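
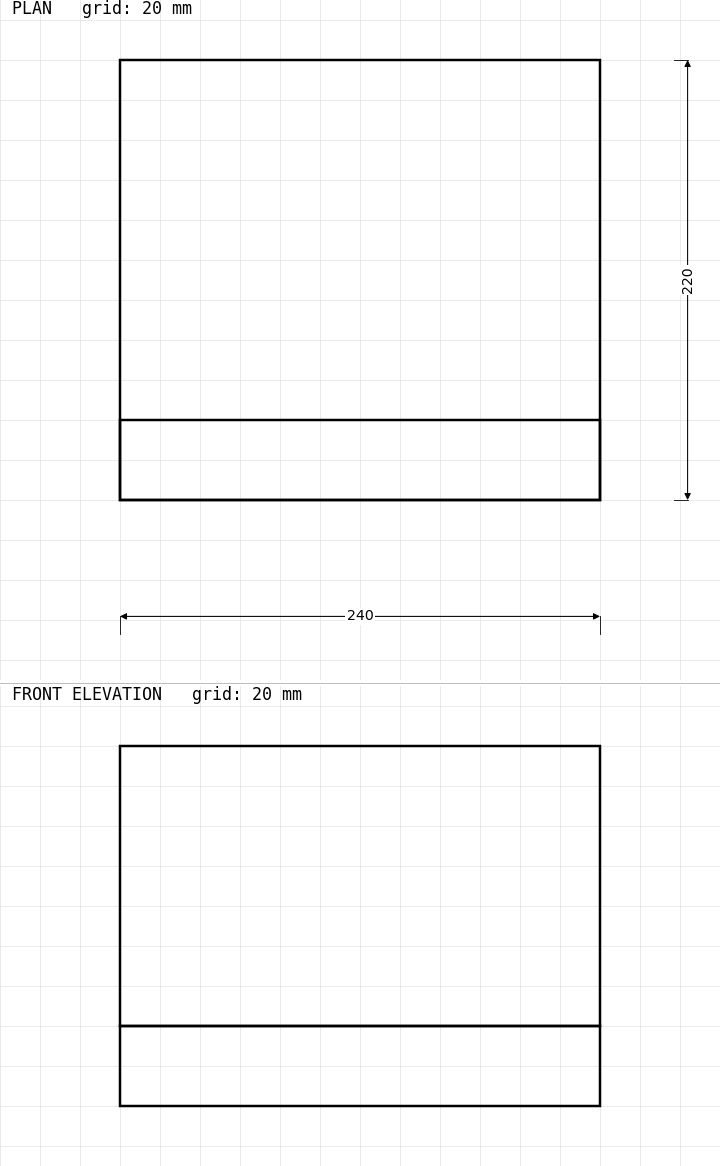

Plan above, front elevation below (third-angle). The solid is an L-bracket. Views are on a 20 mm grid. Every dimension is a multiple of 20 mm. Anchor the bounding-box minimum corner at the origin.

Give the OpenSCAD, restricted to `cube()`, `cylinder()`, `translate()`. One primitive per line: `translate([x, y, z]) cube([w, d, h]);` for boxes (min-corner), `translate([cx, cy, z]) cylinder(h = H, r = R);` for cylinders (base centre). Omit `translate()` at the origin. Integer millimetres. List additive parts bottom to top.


cube([240, 220, 40]);
translate([0, 0, 40]) cube([240, 40, 140]);


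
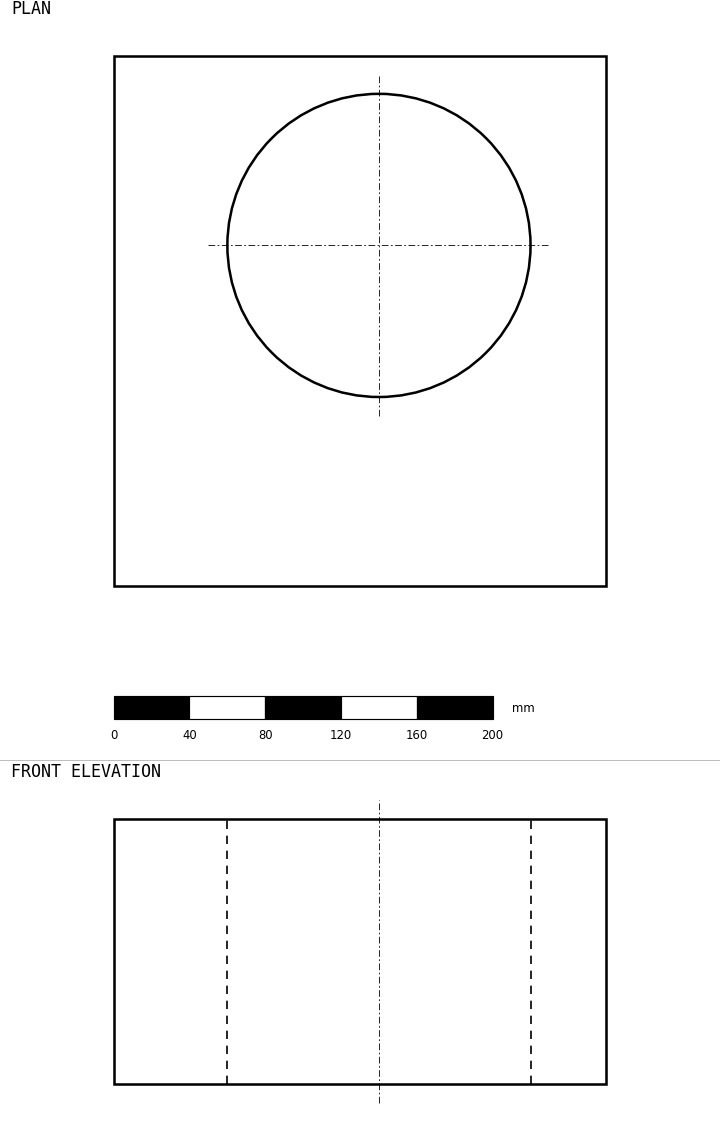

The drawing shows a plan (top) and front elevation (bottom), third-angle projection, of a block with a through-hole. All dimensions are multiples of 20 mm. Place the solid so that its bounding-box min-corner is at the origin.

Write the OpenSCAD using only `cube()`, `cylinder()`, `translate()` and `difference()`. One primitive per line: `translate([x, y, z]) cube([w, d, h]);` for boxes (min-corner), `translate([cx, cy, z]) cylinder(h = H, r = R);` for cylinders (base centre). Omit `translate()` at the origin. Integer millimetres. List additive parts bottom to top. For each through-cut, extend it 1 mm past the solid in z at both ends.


difference() {
  cube([260, 280, 140]);
  translate([140, 180, -1]) cylinder(h = 142, r = 80);
}


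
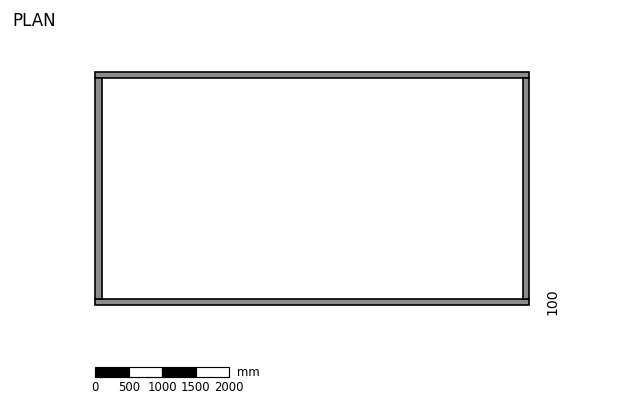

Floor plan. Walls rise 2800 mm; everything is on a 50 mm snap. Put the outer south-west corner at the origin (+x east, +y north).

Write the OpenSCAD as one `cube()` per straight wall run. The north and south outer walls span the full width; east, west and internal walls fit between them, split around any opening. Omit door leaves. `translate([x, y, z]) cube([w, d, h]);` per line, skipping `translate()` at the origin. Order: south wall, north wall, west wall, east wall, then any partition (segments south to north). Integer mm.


cube([6500, 100, 2800]);
translate([0, 3400, 0]) cube([6500, 100, 2800]);
translate([0, 100, 0]) cube([100, 3300, 2800]);
translate([6400, 100, 0]) cube([100, 3300, 2800]);


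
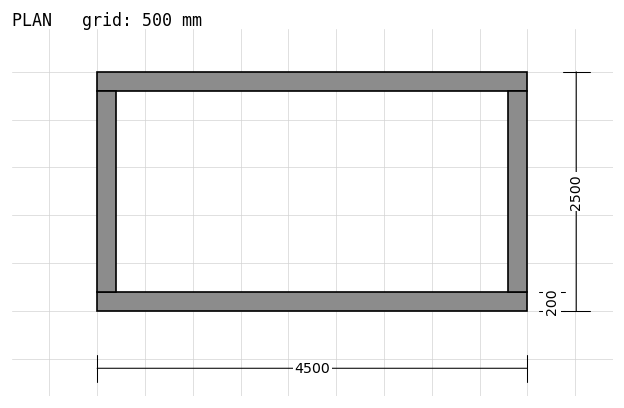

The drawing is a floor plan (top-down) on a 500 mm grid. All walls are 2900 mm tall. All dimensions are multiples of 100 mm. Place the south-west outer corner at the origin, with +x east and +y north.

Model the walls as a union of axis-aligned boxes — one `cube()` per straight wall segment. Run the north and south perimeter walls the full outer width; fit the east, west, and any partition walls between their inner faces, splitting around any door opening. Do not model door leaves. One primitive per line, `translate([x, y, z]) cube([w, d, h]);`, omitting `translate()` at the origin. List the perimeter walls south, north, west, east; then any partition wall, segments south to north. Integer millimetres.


cube([4500, 200, 2900]);
translate([0, 2300, 0]) cube([4500, 200, 2900]);
translate([0, 200, 0]) cube([200, 2100, 2900]);
translate([4300, 200, 0]) cube([200, 2100, 2900]);


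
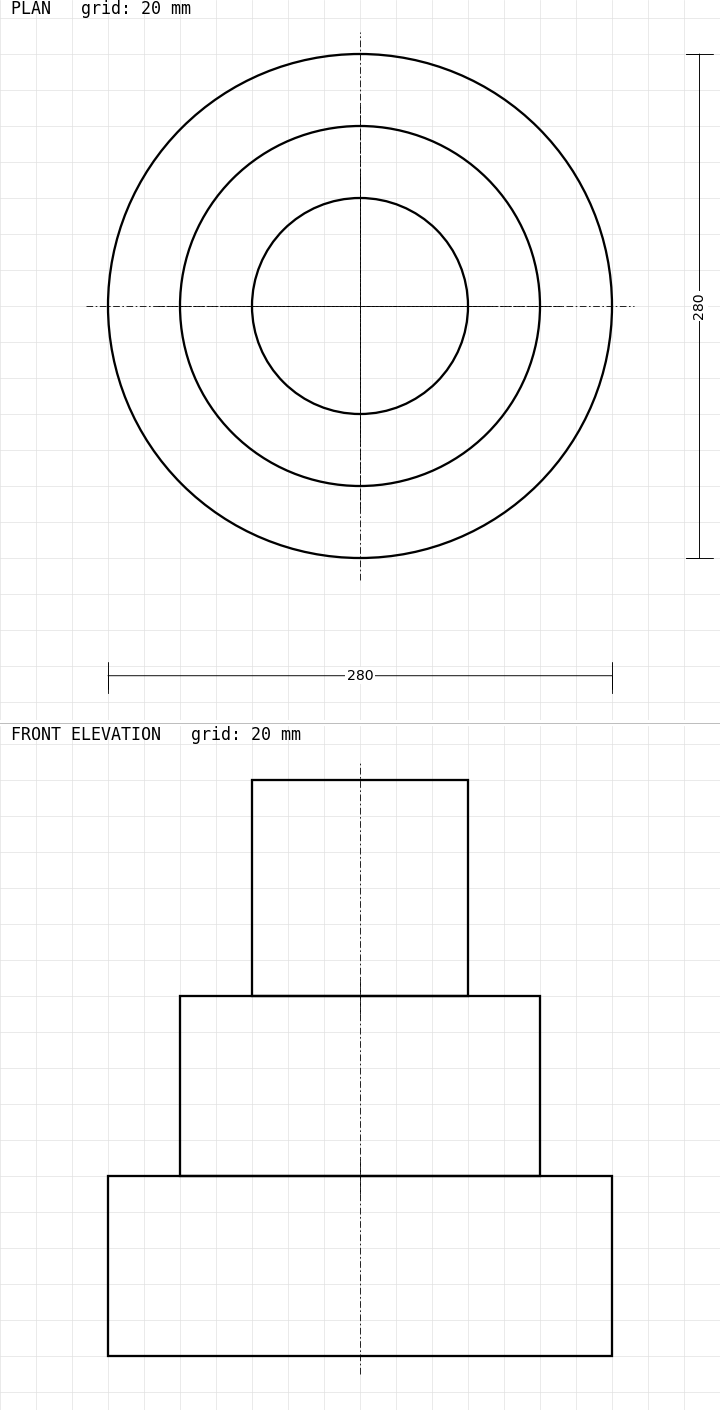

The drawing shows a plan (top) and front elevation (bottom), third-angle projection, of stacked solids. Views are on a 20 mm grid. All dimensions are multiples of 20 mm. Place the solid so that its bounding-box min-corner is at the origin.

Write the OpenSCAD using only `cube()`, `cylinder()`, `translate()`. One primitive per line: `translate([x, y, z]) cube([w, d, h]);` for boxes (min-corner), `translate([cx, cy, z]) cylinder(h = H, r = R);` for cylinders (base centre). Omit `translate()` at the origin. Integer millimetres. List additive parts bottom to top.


translate([140, 140, 0]) cylinder(h = 100, r = 140);
translate([140, 140, 100]) cylinder(h = 100, r = 100);
translate([140, 140, 200]) cylinder(h = 120, r = 60);


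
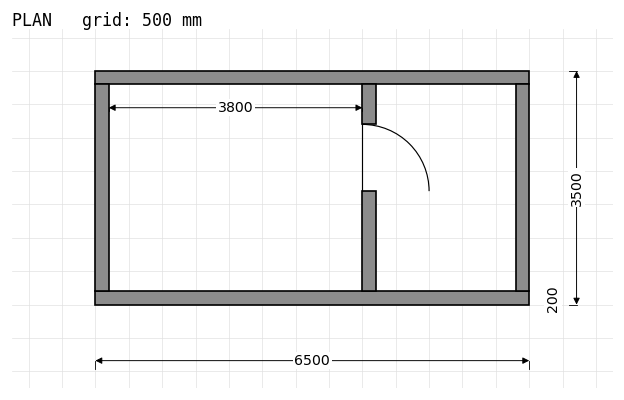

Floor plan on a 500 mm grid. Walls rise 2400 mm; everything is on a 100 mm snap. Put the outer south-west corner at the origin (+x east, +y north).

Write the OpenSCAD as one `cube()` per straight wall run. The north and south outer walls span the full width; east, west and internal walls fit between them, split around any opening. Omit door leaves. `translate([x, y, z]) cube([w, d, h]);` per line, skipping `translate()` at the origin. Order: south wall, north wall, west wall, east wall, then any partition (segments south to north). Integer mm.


cube([6500, 200, 2400]);
translate([0, 3300, 0]) cube([6500, 200, 2400]);
translate([0, 200, 0]) cube([200, 3100, 2400]);
translate([6300, 200, 0]) cube([200, 3100, 2400]);
translate([4000, 200, 0]) cube([200, 1500, 2400]);
translate([4000, 2700, 0]) cube([200, 600, 2400]);


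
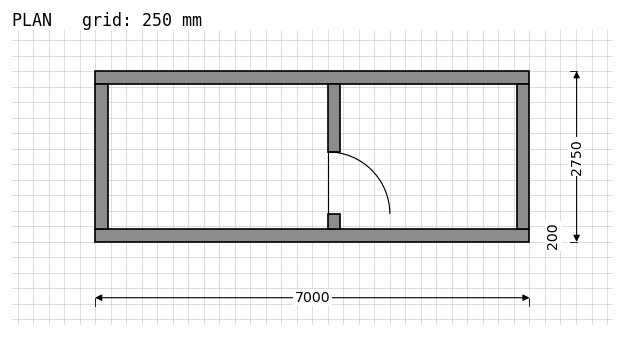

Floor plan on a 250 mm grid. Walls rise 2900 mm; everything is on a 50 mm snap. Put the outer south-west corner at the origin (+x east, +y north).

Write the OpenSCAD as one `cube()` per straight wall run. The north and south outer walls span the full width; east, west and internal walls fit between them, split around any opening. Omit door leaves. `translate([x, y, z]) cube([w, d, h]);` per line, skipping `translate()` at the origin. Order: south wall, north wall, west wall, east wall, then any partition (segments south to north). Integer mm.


cube([7000, 200, 2900]);
translate([0, 2550, 0]) cube([7000, 200, 2900]);
translate([0, 200, 0]) cube([200, 2350, 2900]);
translate([6800, 200, 0]) cube([200, 2350, 2900]);
translate([3750, 200, 0]) cube([200, 250, 2900]);
translate([3750, 1450, 0]) cube([200, 1100, 2900]);


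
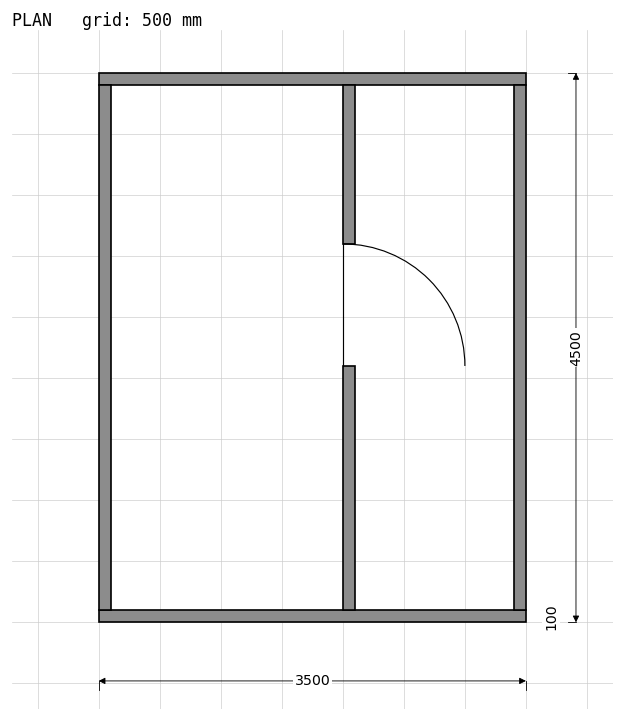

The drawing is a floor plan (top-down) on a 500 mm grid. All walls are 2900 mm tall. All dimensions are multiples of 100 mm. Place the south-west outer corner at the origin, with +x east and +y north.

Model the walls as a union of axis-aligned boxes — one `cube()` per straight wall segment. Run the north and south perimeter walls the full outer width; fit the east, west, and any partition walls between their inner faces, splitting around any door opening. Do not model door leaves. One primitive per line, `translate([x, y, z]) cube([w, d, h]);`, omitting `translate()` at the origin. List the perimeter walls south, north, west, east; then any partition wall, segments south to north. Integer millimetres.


cube([3500, 100, 2900]);
translate([0, 4400, 0]) cube([3500, 100, 2900]);
translate([0, 100, 0]) cube([100, 4300, 2900]);
translate([3400, 100, 0]) cube([100, 4300, 2900]);
translate([2000, 100, 0]) cube([100, 2000, 2900]);
translate([2000, 3100, 0]) cube([100, 1300, 2900]);


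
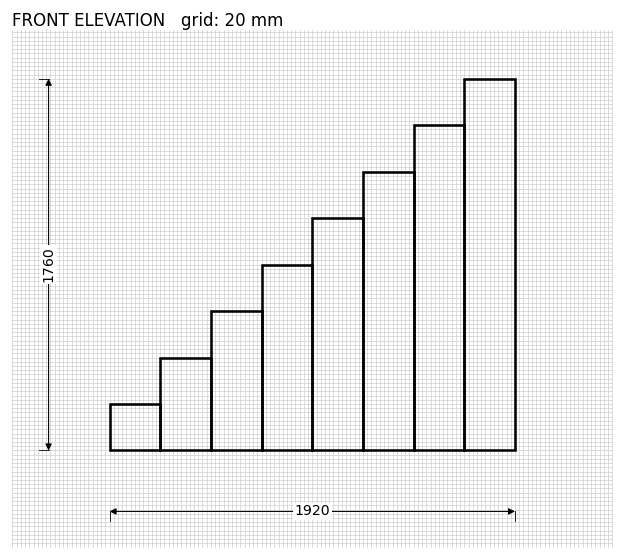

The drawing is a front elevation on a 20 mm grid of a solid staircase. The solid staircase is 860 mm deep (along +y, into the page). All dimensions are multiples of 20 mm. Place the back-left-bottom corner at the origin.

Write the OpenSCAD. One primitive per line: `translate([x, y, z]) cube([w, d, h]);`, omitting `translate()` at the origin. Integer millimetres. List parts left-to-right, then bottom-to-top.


cube([240, 860, 220]);
translate([240, 0, 0]) cube([240, 860, 440]);
translate([480, 0, 0]) cube([240, 860, 660]);
translate([720, 0, 0]) cube([240, 860, 880]);
translate([960, 0, 0]) cube([240, 860, 1100]);
translate([1200, 0, 0]) cube([240, 860, 1320]);
translate([1440, 0, 0]) cube([240, 860, 1540]);
translate([1680, 0, 0]) cube([240, 860, 1760]);


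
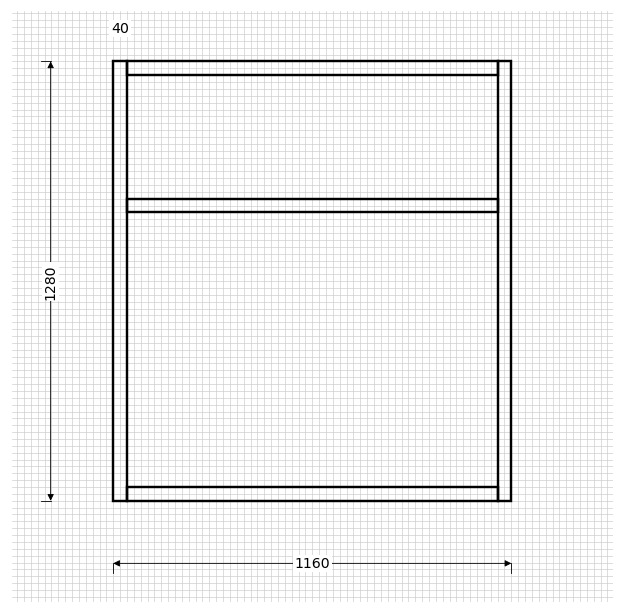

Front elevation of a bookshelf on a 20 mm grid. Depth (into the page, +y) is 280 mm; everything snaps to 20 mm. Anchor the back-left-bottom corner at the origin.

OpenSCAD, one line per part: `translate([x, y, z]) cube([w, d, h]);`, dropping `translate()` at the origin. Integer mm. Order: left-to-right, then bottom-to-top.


cube([40, 280, 1280]);
translate([40, 0, 0]) cube([1080, 280, 40]);
translate([40, 0, 840]) cube([1080, 280, 40]);
translate([40, 0, 1240]) cube([1080, 280, 40]);
translate([1120, 0, 0]) cube([40, 280, 1280]);


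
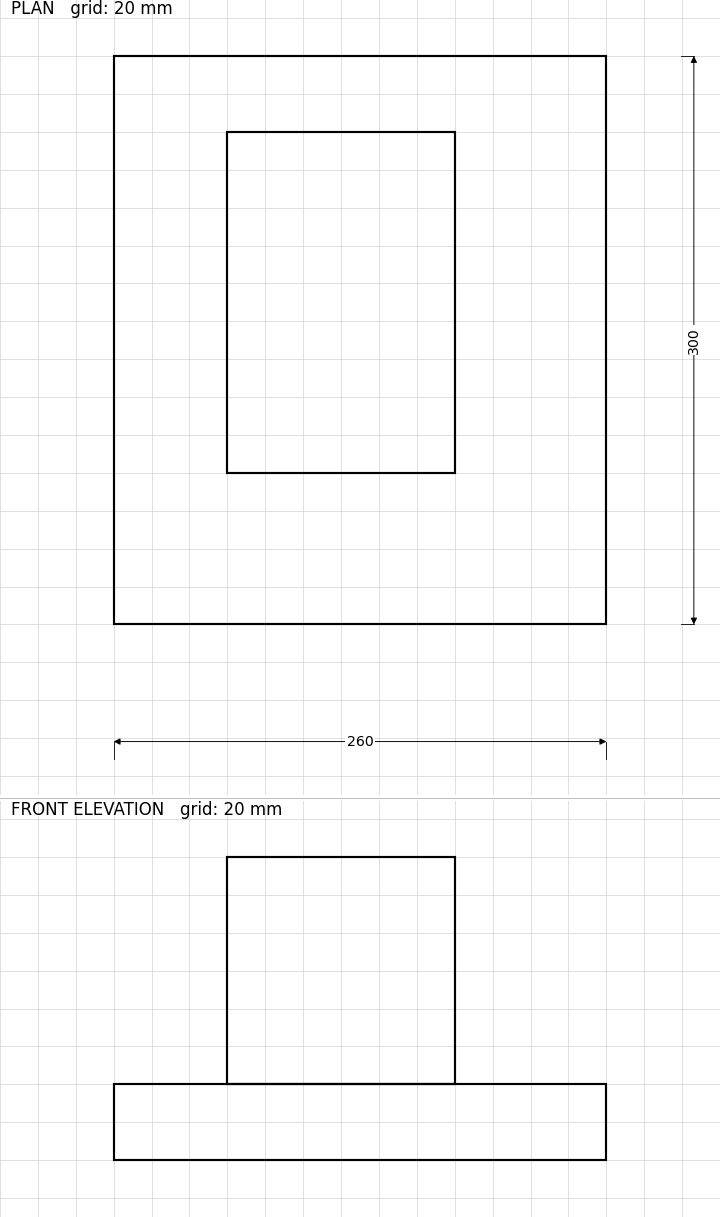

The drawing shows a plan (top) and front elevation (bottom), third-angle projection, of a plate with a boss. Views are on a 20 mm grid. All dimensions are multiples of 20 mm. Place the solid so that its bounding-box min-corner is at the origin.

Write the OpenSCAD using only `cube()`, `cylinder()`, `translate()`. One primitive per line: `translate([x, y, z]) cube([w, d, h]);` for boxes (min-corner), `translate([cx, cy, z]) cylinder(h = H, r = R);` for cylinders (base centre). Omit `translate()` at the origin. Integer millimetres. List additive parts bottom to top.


cube([260, 300, 40]);
translate([60, 80, 40]) cube([120, 180, 120]);


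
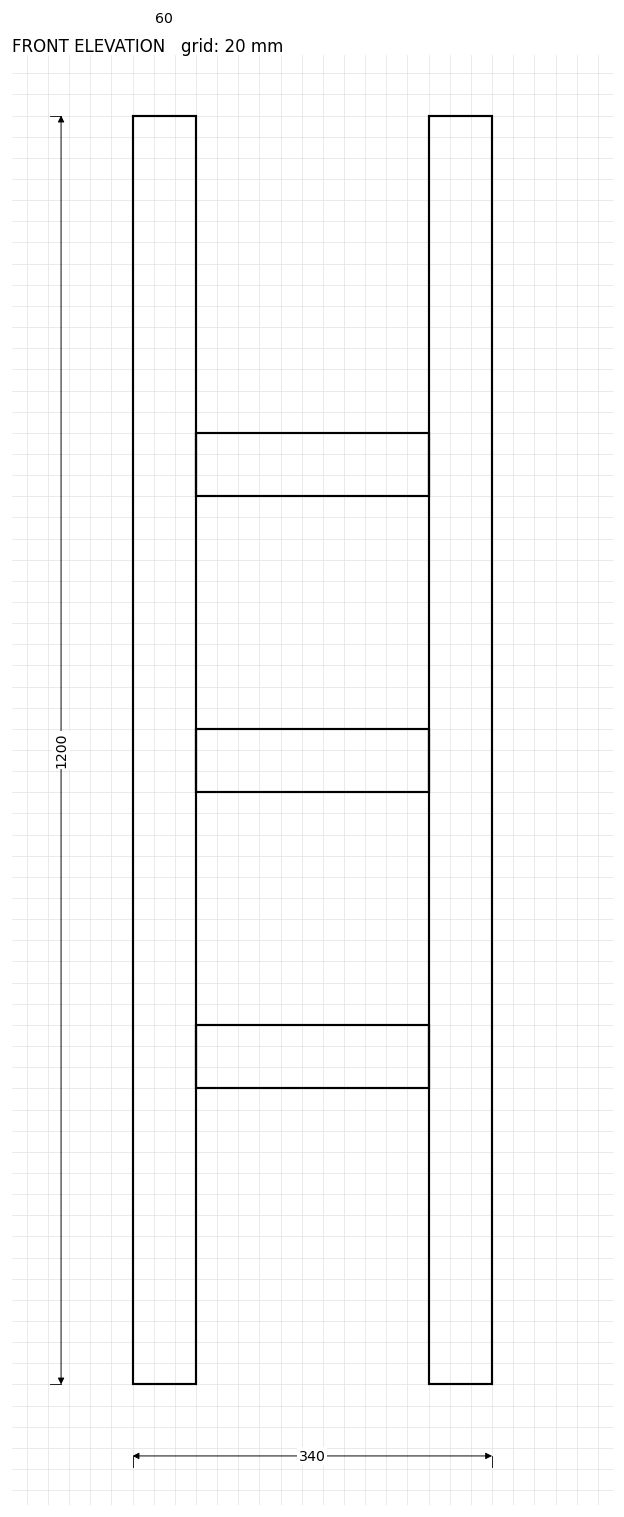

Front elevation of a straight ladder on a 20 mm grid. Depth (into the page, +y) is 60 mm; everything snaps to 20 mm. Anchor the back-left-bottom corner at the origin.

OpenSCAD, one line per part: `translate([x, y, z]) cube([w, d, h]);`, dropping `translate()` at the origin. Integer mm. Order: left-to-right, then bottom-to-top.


cube([60, 60, 1200]);
translate([60, 0, 280]) cube([220, 60, 60]);
translate([60, 0, 560]) cube([220, 60, 60]);
translate([60, 0, 840]) cube([220, 60, 60]);
translate([280, 0, 0]) cube([60, 60, 1200]);


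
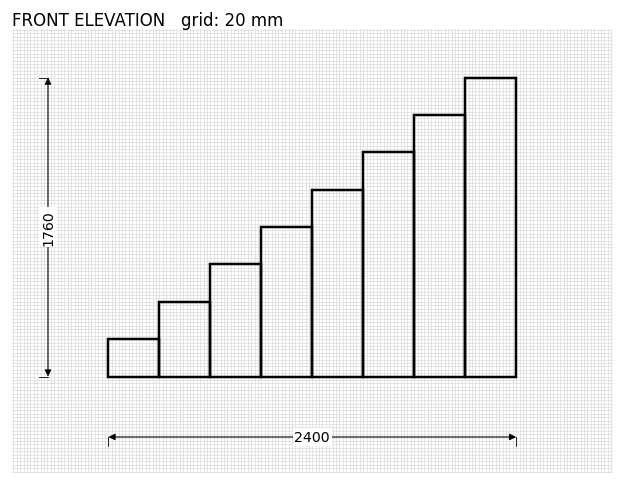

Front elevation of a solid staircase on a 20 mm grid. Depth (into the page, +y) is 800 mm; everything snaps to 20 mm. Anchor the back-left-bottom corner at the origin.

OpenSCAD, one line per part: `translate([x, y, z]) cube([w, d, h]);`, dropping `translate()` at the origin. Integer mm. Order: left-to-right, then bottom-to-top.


cube([300, 800, 220]);
translate([300, 0, 0]) cube([300, 800, 440]);
translate([600, 0, 0]) cube([300, 800, 660]);
translate([900, 0, 0]) cube([300, 800, 880]);
translate([1200, 0, 0]) cube([300, 800, 1100]);
translate([1500, 0, 0]) cube([300, 800, 1320]);
translate([1800, 0, 0]) cube([300, 800, 1540]);
translate([2100, 0, 0]) cube([300, 800, 1760]);


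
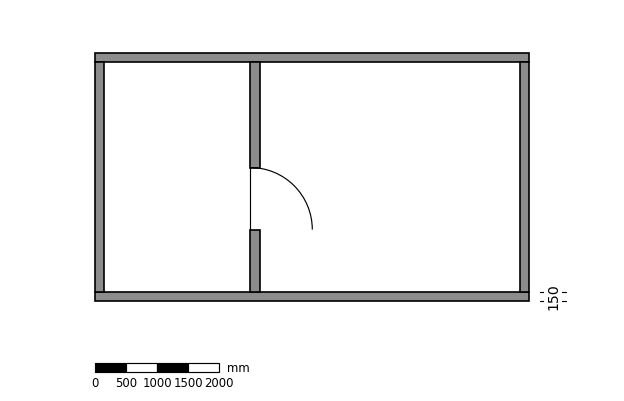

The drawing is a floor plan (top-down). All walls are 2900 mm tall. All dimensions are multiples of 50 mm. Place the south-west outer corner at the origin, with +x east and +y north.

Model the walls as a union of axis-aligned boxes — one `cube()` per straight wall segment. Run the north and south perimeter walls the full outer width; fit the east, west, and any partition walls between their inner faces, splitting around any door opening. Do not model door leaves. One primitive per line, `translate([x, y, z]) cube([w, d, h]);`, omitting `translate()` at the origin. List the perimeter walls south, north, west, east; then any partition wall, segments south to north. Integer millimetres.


cube([7000, 150, 2900]);
translate([0, 3850, 0]) cube([7000, 150, 2900]);
translate([0, 150, 0]) cube([150, 3700, 2900]);
translate([6850, 150, 0]) cube([150, 3700, 2900]);
translate([2500, 150, 0]) cube([150, 1000, 2900]);
translate([2500, 2150, 0]) cube([150, 1700, 2900]);


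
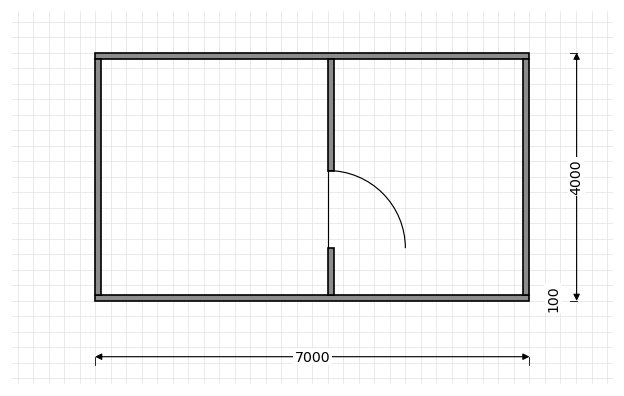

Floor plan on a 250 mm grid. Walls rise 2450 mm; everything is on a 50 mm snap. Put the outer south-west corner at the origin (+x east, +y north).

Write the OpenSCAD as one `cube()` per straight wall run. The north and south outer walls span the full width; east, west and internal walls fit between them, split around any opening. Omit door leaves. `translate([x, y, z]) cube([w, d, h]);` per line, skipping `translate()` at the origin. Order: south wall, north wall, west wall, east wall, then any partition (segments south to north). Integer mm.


cube([7000, 100, 2450]);
translate([0, 3900, 0]) cube([7000, 100, 2450]);
translate([0, 100, 0]) cube([100, 3800, 2450]);
translate([6900, 100, 0]) cube([100, 3800, 2450]);
translate([3750, 100, 0]) cube([100, 750, 2450]);
translate([3750, 2100, 0]) cube([100, 1800, 2450]);


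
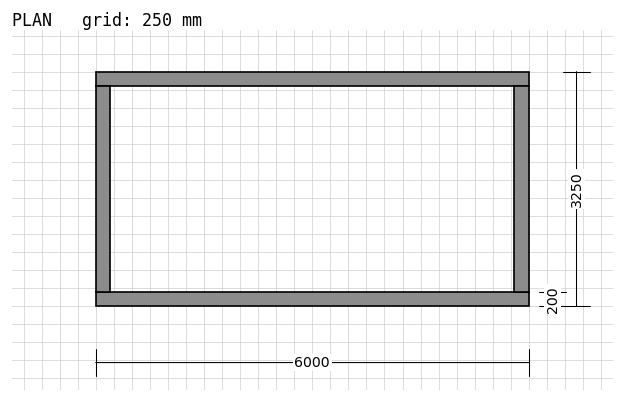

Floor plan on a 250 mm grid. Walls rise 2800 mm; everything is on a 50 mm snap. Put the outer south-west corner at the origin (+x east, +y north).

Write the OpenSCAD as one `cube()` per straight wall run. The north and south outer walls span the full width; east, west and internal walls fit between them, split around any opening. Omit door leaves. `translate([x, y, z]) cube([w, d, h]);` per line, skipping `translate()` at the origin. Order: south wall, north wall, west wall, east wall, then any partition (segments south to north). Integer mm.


cube([6000, 200, 2800]);
translate([0, 3050, 0]) cube([6000, 200, 2800]);
translate([0, 200, 0]) cube([200, 2850, 2800]);
translate([5800, 200, 0]) cube([200, 2850, 2800]);


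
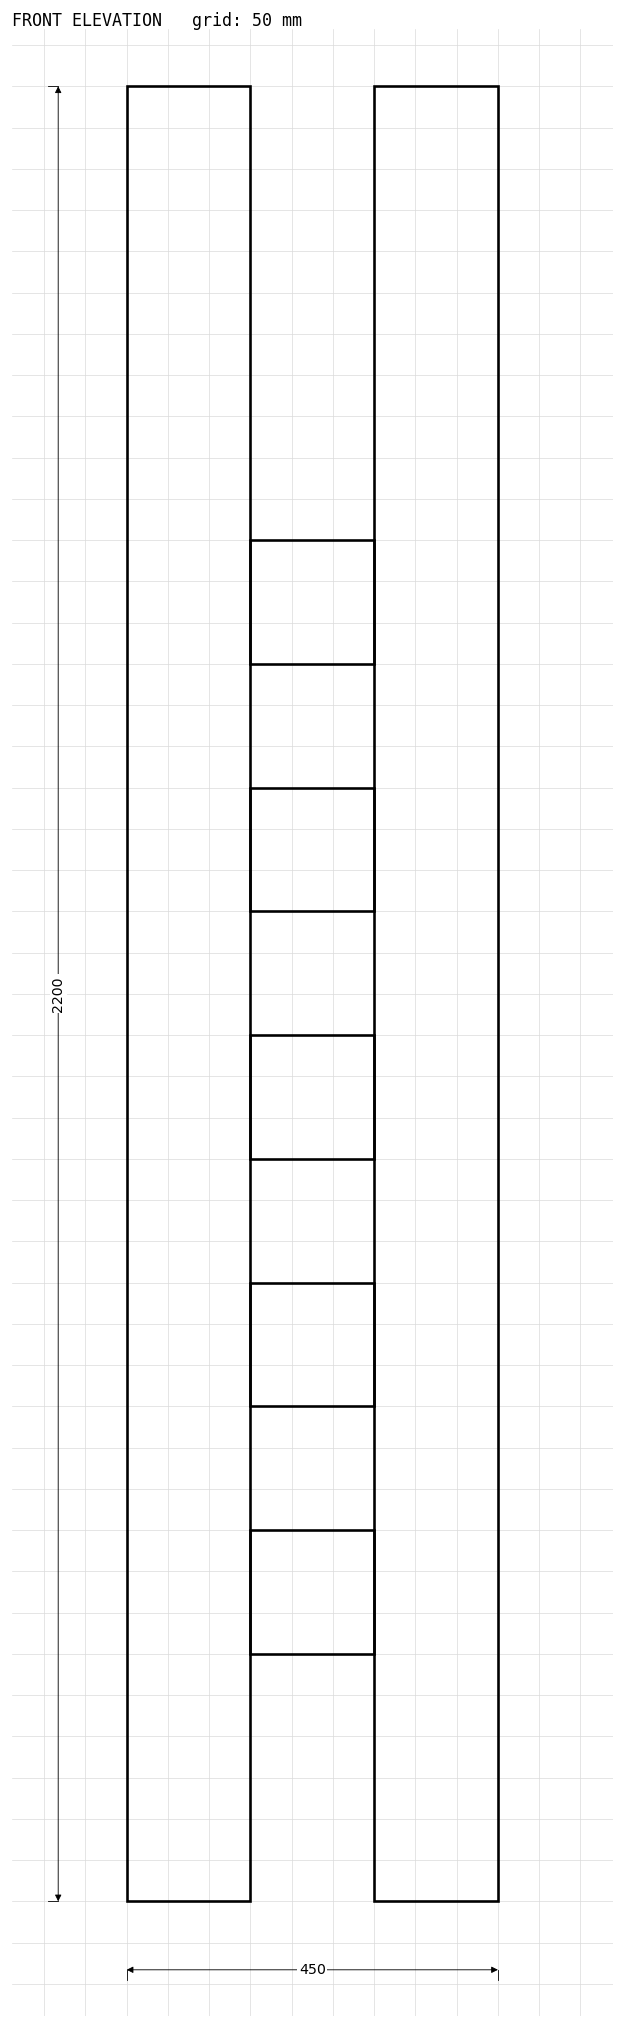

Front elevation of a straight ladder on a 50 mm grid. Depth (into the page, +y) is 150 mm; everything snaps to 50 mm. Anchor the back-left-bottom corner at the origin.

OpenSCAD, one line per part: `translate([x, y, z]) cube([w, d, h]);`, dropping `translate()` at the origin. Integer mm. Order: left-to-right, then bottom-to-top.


cube([150, 150, 2200]);
translate([150, 0, 300]) cube([150, 150, 150]);
translate([150, 0, 600]) cube([150, 150, 150]);
translate([150, 0, 900]) cube([150, 150, 150]);
translate([150, 0, 1200]) cube([150, 150, 150]);
translate([150, 0, 1500]) cube([150, 150, 150]);
translate([300, 0, 0]) cube([150, 150, 2200]);


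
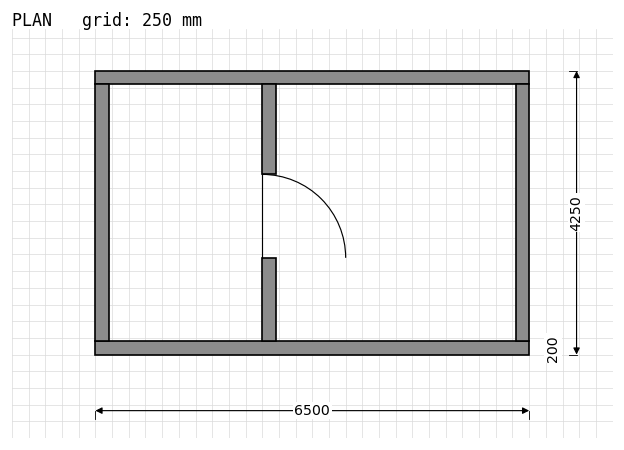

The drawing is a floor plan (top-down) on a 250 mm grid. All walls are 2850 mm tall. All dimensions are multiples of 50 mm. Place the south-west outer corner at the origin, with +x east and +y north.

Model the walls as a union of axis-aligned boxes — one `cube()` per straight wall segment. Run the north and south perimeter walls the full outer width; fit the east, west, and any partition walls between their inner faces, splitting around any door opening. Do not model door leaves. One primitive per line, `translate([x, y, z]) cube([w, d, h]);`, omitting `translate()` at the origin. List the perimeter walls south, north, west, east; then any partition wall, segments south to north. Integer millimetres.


cube([6500, 200, 2850]);
translate([0, 4050, 0]) cube([6500, 200, 2850]);
translate([0, 200, 0]) cube([200, 3850, 2850]);
translate([6300, 200, 0]) cube([200, 3850, 2850]);
translate([2500, 200, 0]) cube([200, 1250, 2850]);
translate([2500, 2700, 0]) cube([200, 1350, 2850]);


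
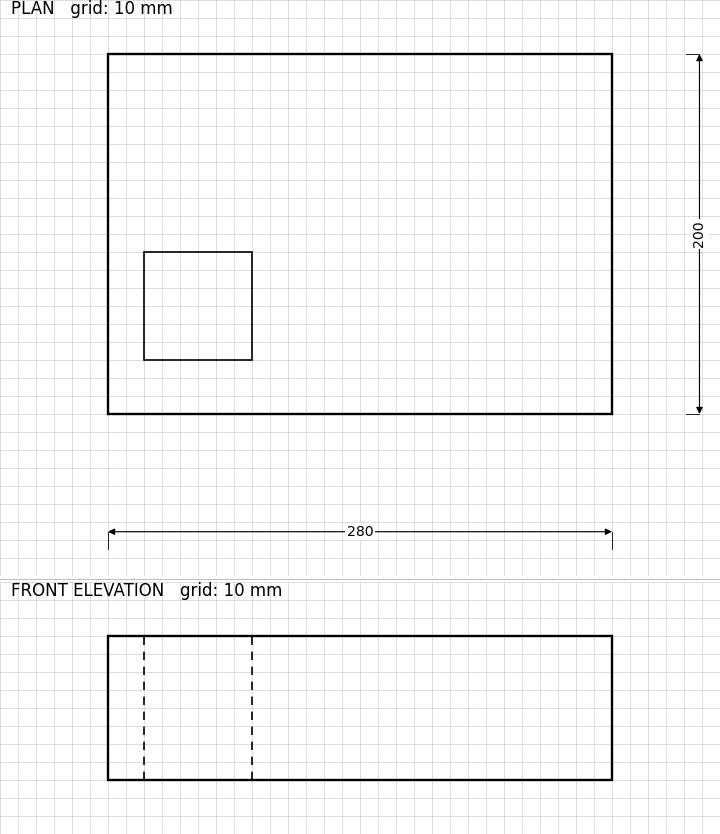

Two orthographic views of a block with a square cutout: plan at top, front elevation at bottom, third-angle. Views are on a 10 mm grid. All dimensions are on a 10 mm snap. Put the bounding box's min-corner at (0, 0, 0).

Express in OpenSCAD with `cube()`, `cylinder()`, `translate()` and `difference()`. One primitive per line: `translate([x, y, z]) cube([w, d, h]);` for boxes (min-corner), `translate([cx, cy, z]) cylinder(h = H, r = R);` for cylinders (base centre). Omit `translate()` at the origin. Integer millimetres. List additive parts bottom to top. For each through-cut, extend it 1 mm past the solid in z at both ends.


difference() {
  cube([280, 200, 80]);
  translate([20, 30, -1]) cube([60, 60, 82]);
}


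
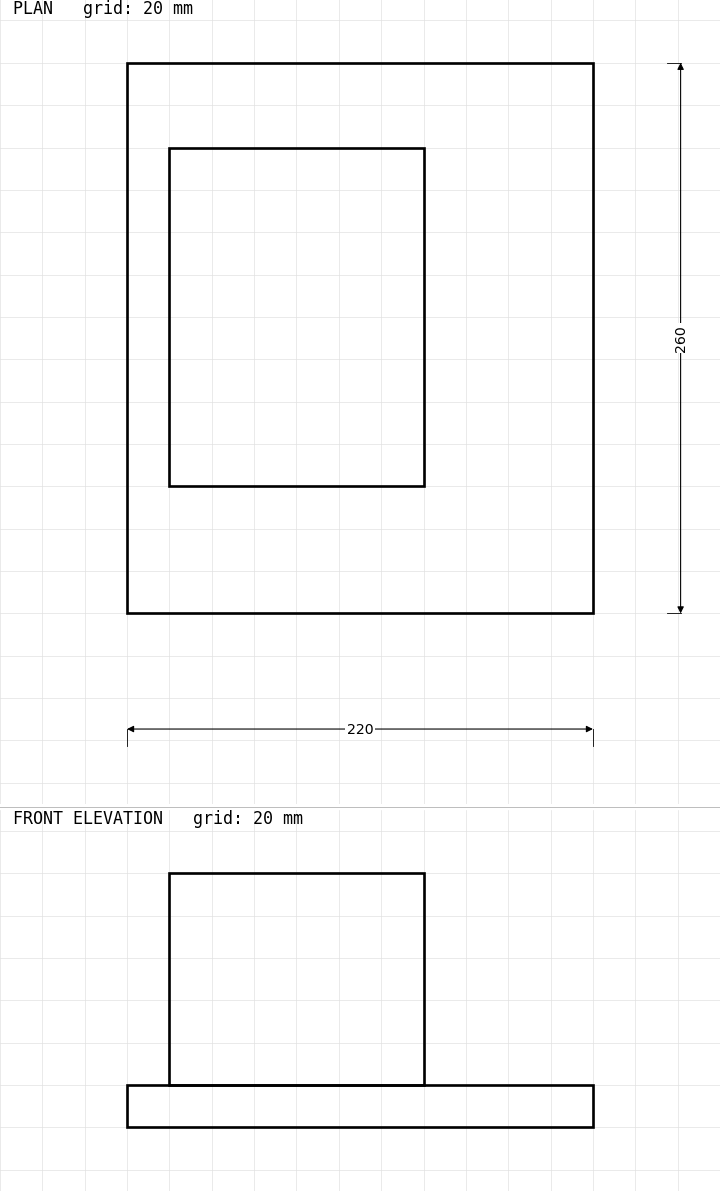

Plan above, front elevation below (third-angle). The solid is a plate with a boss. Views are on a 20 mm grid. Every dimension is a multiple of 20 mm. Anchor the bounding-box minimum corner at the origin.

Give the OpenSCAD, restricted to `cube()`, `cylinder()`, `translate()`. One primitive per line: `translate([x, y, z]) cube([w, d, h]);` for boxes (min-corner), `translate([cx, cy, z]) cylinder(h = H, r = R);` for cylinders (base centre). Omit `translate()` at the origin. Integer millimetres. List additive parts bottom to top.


cube([220, 260, 20]);
translate([20, 60, 20]) cube([120, 160, 100]);


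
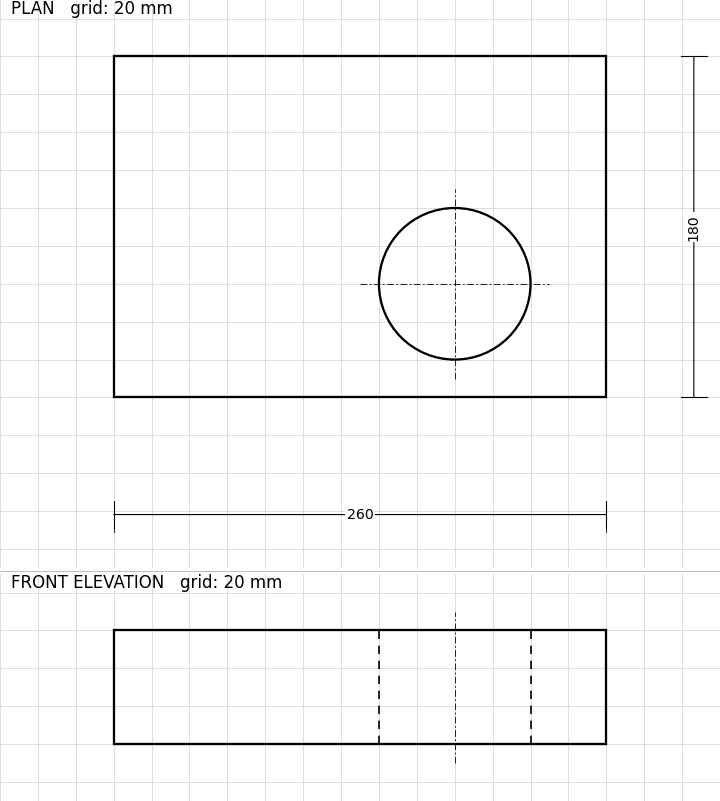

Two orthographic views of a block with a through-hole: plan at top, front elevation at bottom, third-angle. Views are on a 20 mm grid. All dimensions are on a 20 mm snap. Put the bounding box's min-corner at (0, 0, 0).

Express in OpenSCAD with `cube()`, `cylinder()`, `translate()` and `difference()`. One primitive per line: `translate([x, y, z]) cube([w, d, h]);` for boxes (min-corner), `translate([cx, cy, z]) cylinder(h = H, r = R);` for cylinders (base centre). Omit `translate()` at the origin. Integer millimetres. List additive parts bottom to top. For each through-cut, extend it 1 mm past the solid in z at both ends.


difference() {
  cube([260, 180, 60]);
  translate([180, 60, -1]) cylinder(h = 62, r = 40);
}


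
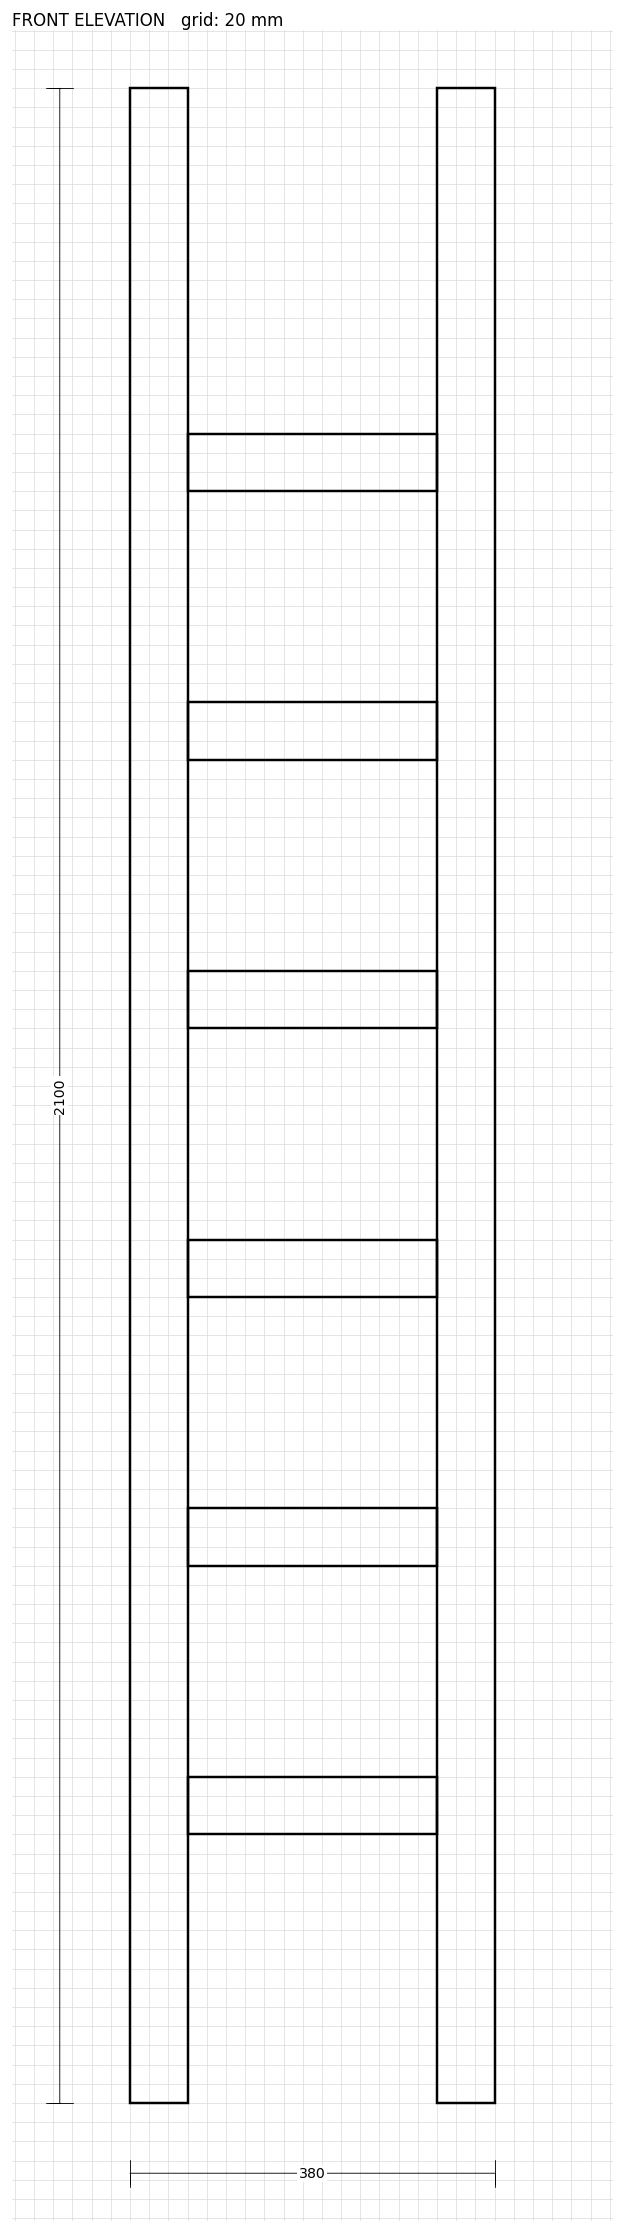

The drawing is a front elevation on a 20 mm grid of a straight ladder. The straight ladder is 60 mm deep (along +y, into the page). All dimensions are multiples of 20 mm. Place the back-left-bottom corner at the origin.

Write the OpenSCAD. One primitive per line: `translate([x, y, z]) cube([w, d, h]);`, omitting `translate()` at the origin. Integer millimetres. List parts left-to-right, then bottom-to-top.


cube([60, 60, 2100]);
translate([60, 0, 280]) cube([260, 60, 60]);
translate([60, 0, 560]) cube([260, 60, 60]);
translate([60, 0, 840]) cube([260, 60, 60]);
translate([60, 0, 1120]) cube([260, 60, 60]);
translate([60, 0, 1400]) cube([260, 60, 60]);
translate([60, 0, 1680]) cube([260, 60, 60]);
translate([320, 0, 0]) cube([60, 60, 2100]);


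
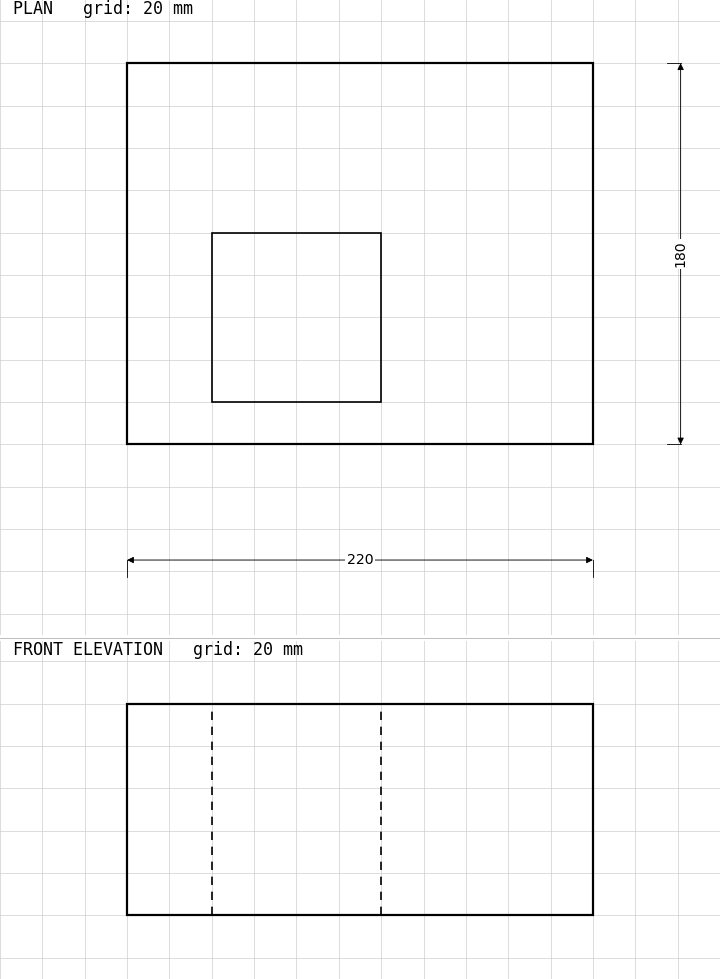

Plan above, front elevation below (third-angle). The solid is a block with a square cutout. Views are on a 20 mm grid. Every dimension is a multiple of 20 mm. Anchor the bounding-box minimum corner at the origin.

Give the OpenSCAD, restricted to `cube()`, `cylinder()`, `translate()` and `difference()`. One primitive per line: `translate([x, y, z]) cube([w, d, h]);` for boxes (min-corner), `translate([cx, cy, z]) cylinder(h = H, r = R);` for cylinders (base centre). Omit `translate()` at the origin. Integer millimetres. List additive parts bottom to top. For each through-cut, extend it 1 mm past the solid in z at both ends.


difference() {
  cube([220, 180, 100]);
  translate([40, 20, -1]) cube([80, 80, 102]);
}


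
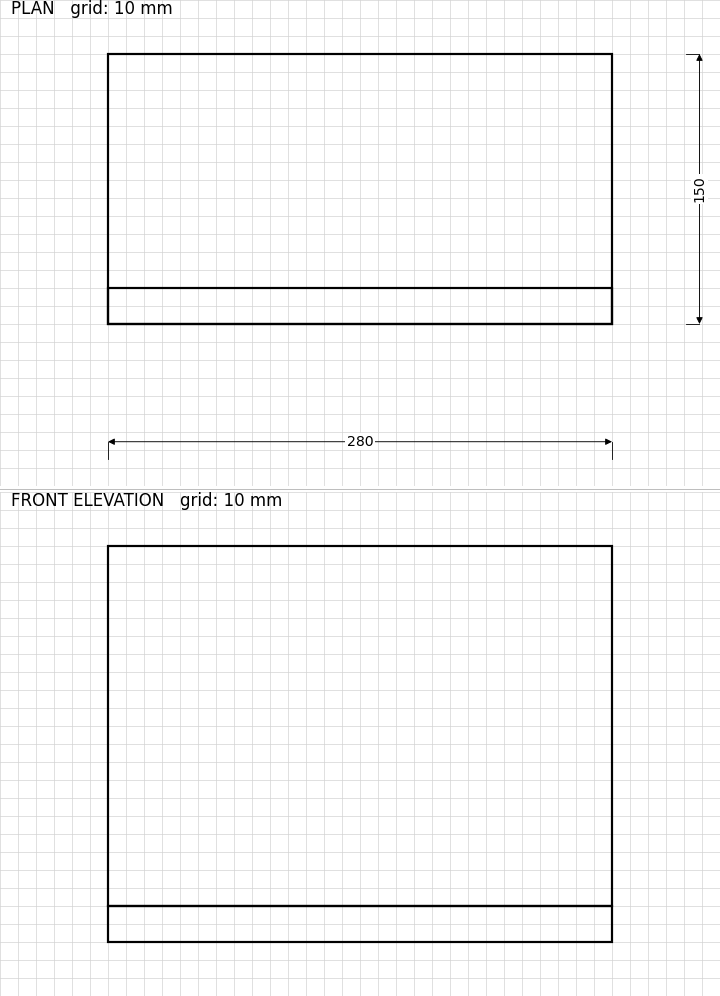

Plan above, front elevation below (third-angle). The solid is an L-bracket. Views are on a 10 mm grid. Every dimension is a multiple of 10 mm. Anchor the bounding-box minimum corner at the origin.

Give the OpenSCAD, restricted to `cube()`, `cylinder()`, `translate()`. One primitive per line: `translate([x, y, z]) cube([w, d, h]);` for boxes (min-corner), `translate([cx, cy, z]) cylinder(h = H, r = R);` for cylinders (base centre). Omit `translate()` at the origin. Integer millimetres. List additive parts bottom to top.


cube([280, 150, 20]);
translate([0, 0, 20]) cube([280, 20, 200]);


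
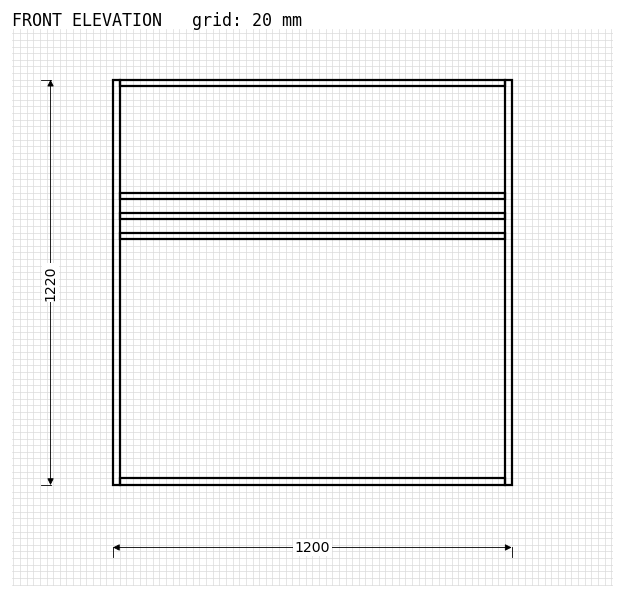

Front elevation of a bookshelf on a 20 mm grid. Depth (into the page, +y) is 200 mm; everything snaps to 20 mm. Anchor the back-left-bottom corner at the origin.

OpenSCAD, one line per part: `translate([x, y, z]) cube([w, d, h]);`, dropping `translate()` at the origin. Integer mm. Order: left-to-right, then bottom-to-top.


cube([20, 200, 1220]);
translate([20, 0, 0]) cube([1160, 200, 20]);
translate([20, 0, 740]) cube([1160, 200, 20]);
translate([20, 0, 800]) cube([1160, 200, 20]);
translate([20, 0, 860]) cube([1160, 200, 20]);
translate([20, 0, 1200]) cube([1160, 200, 20]);
translate([1180, 0, 0]) cube([20, 200, 1220]);


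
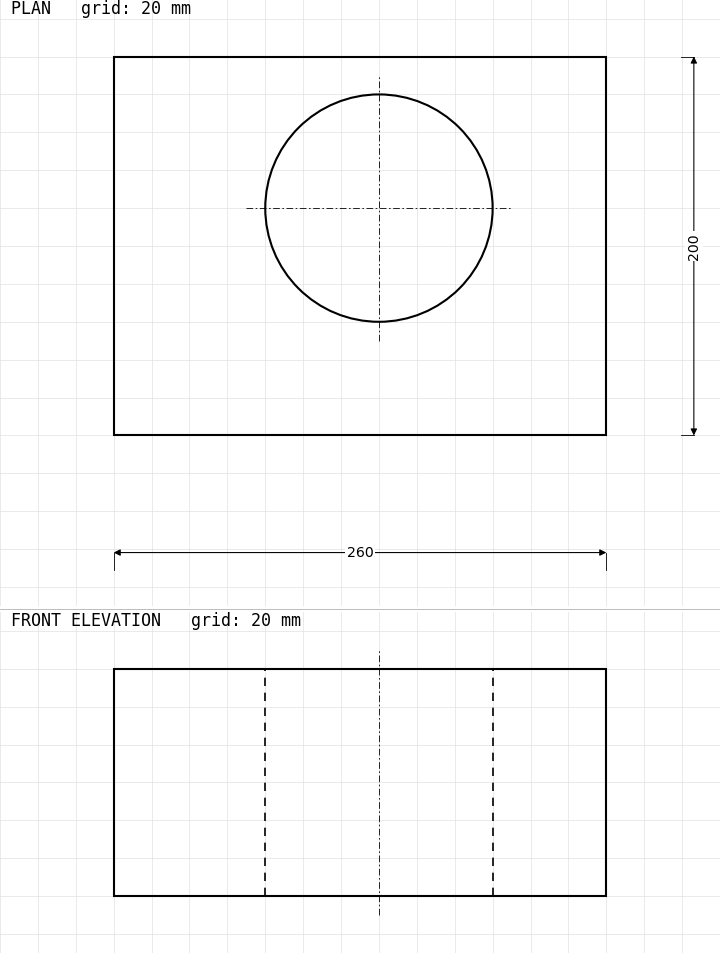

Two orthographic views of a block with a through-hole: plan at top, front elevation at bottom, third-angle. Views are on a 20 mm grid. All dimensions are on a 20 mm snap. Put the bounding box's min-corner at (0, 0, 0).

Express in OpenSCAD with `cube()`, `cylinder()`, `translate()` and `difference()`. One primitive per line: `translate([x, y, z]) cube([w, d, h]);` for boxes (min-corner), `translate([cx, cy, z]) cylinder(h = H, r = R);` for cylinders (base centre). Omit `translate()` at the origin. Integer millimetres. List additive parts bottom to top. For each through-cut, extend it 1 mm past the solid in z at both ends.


difference() {
  cube([260, 200, 120]);
  translate([140, 120, -1]) cylinder(h = 122, r = 60);
}


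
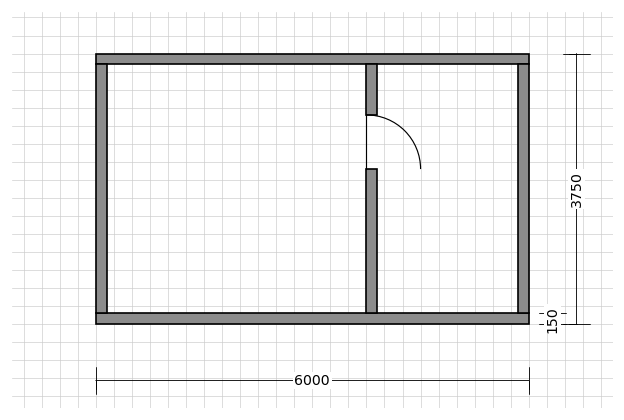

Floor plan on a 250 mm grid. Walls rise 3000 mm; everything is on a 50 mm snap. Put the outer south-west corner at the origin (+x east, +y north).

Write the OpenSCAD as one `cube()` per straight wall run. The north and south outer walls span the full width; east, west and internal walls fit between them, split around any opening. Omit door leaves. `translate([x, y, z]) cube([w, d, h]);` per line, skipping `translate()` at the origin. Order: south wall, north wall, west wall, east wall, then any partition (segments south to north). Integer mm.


cube([6000, 150, 3000]);
translate([0, 3600, 0]) cube([6000, 150, 3000]);
translate([0, 150, 0]) cube([150, 3450, 3000]);
translate([5850, 150, 0]) cube([150, 3450, 3000]);
translate([3750, 150, 0]) cube([150, 2000, 3000]);
translate([3750, 2900, 0]) cube([150, 700, 3000]);


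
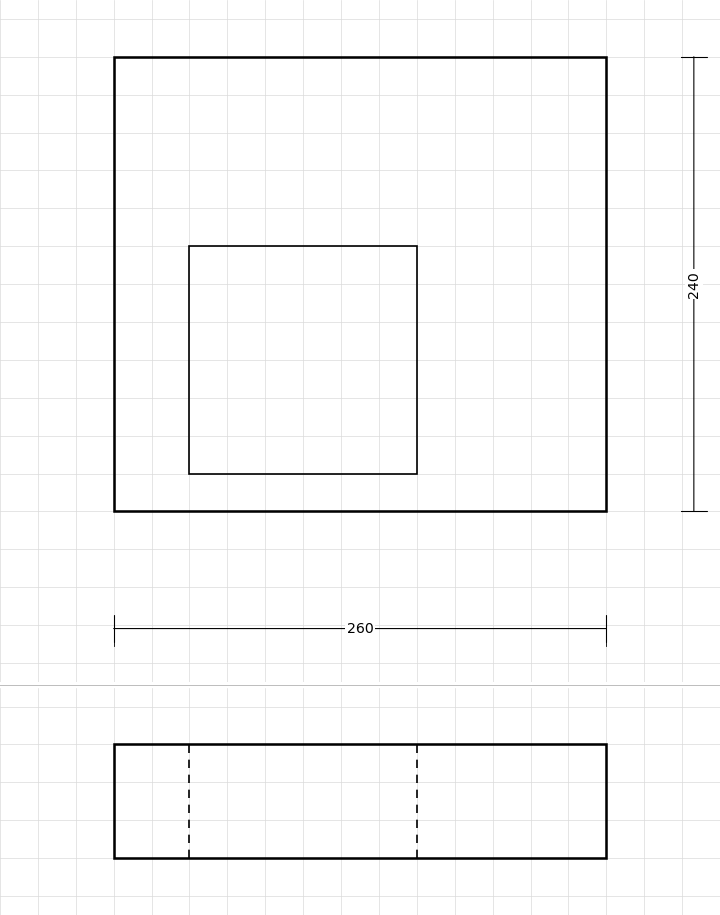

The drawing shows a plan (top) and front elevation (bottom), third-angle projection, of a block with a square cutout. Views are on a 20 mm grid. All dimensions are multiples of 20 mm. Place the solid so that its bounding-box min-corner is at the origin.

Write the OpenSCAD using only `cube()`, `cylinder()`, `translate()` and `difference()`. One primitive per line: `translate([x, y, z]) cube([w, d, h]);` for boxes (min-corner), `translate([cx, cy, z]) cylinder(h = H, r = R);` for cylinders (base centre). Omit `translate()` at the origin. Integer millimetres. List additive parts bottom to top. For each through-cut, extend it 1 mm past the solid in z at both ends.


difference() {
  cube([260, 240, 60]);
  translate([40, 20, -1]) cube([120, 120, 62]);
}


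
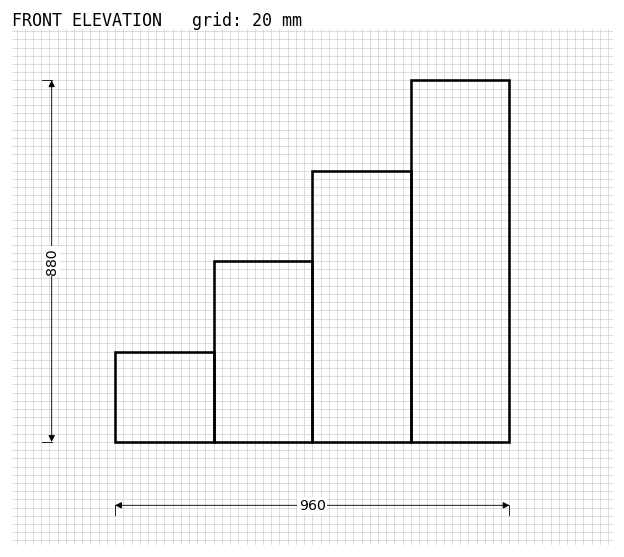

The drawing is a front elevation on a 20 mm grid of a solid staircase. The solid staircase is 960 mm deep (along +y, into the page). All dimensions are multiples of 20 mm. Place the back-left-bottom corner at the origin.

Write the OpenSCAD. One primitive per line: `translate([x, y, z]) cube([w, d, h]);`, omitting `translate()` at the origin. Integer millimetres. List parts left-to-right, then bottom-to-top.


cube([240, 960, 220]);
translate([240, 0, 0]) cube([240, 960, 440]);
translate([480, 0, 0]) cube([240, 960, 660]);
translate([720, 0, 0]) cube([240, 960, 880]);


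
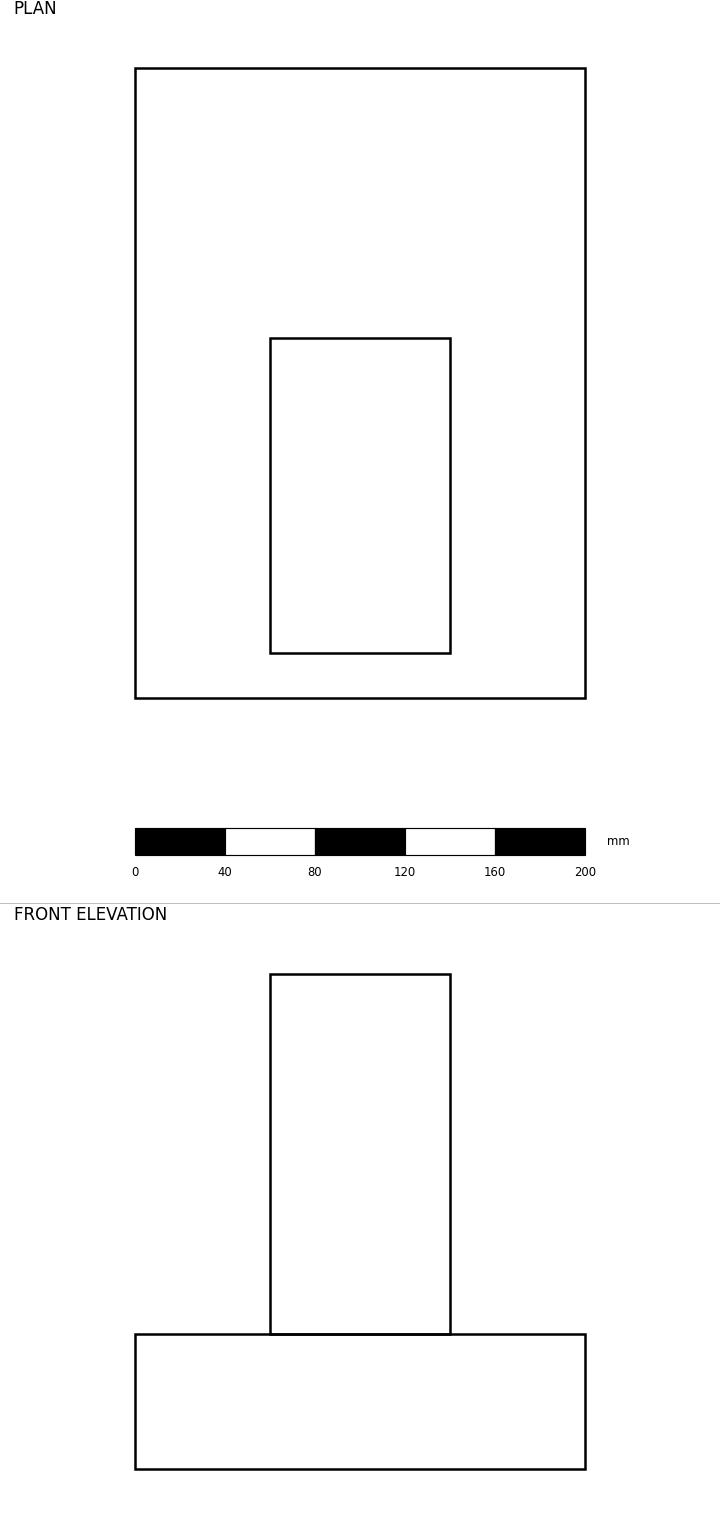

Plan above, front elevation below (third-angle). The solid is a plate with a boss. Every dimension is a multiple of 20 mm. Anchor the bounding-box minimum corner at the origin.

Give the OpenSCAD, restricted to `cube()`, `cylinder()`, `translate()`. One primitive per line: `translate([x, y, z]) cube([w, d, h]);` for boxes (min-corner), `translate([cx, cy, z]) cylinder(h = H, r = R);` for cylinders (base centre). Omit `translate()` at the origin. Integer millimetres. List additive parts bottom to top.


cube([200, 280, 60]);
translate([60, 20, 60]) cube([80, 140, 160]);


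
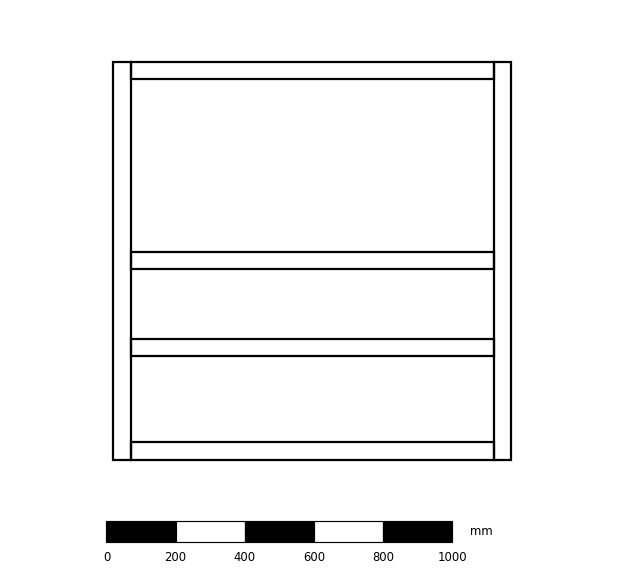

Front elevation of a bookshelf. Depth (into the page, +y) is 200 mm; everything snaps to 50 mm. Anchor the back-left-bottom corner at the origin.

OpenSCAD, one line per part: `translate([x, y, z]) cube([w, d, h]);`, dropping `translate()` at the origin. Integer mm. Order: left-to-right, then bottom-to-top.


cube([50, 200, 1150]);
translate([50, 0, 0]) cube([1050, 200, 50]);
translate([50, 0, 300]) cube([1050, 200, 50]);
translate([50, 0, 550]) cube([1050, 200, 50]);
translate([50, 0, 1100]) cube([1050, 200, 50]);
translate([1100, 0, 0]) cube([50, 200, 1150]);


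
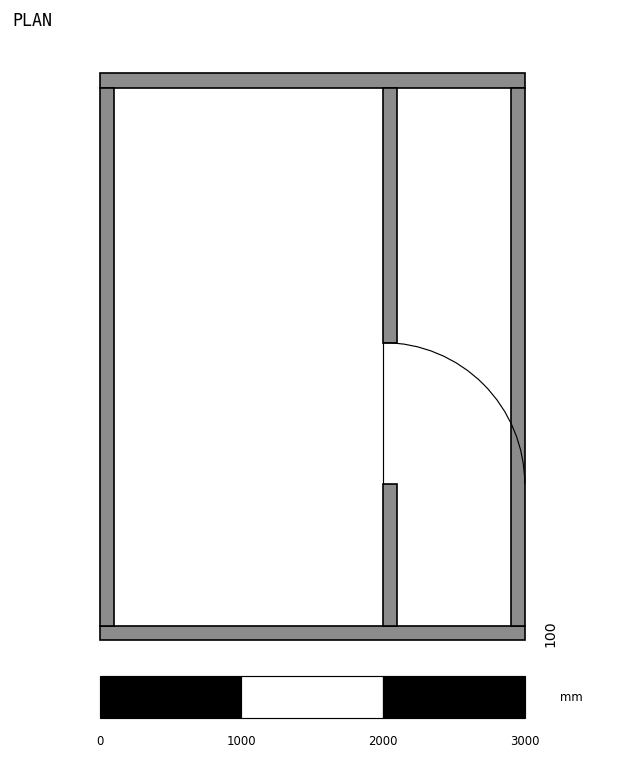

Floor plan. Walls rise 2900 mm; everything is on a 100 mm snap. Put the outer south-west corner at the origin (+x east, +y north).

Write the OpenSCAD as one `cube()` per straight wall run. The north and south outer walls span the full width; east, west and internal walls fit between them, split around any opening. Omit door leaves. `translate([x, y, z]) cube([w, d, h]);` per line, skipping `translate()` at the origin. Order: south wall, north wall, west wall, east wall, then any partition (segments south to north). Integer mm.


cube([3000, 100, 2900]);
translate([0, 3900, 0]) cube([3000, 100, 2900]);
translate([0, 100, 0]) cube([100, 3800, 2900]);
translate([2900, 100, 0]) cube([100, 3800, 2900]);
translate([2000, 100, 0]) cube([100, 1000, 2900]);
translate([2000, 2100, 0]) cube([100, 1800, 2900]);


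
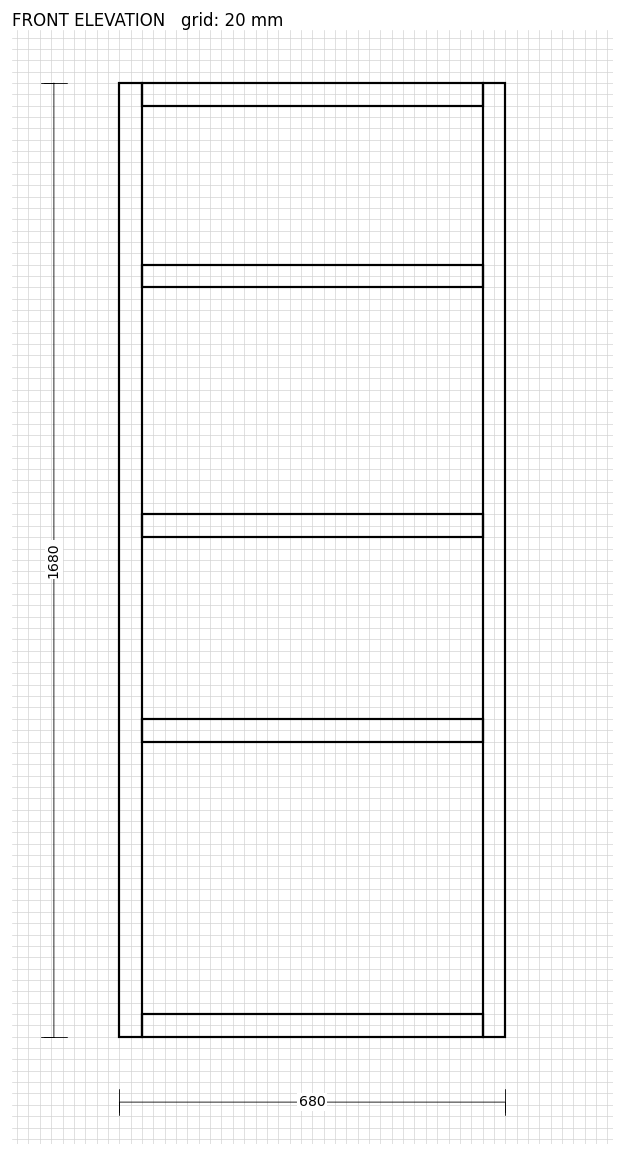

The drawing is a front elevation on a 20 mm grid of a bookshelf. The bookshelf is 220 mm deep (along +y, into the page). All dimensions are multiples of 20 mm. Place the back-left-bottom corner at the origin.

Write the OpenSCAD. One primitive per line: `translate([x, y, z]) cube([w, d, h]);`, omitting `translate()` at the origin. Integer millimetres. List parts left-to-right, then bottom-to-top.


cube([40, 220, 1680]);
translate([40, 0, 0]) cube([600, 220, 40]);
translate([40, 0, 520]) cube([600, 220, 40]);
translate([40, 0, 880]) cube([600, 220, 40]);
translate([40, 0, 1320]) cube([600, 220, 40]);
translate([40, 0, 1640]) cube([600, 220, 40]);
translate([640, 0, 0]) cube([40, 220, 1680]);


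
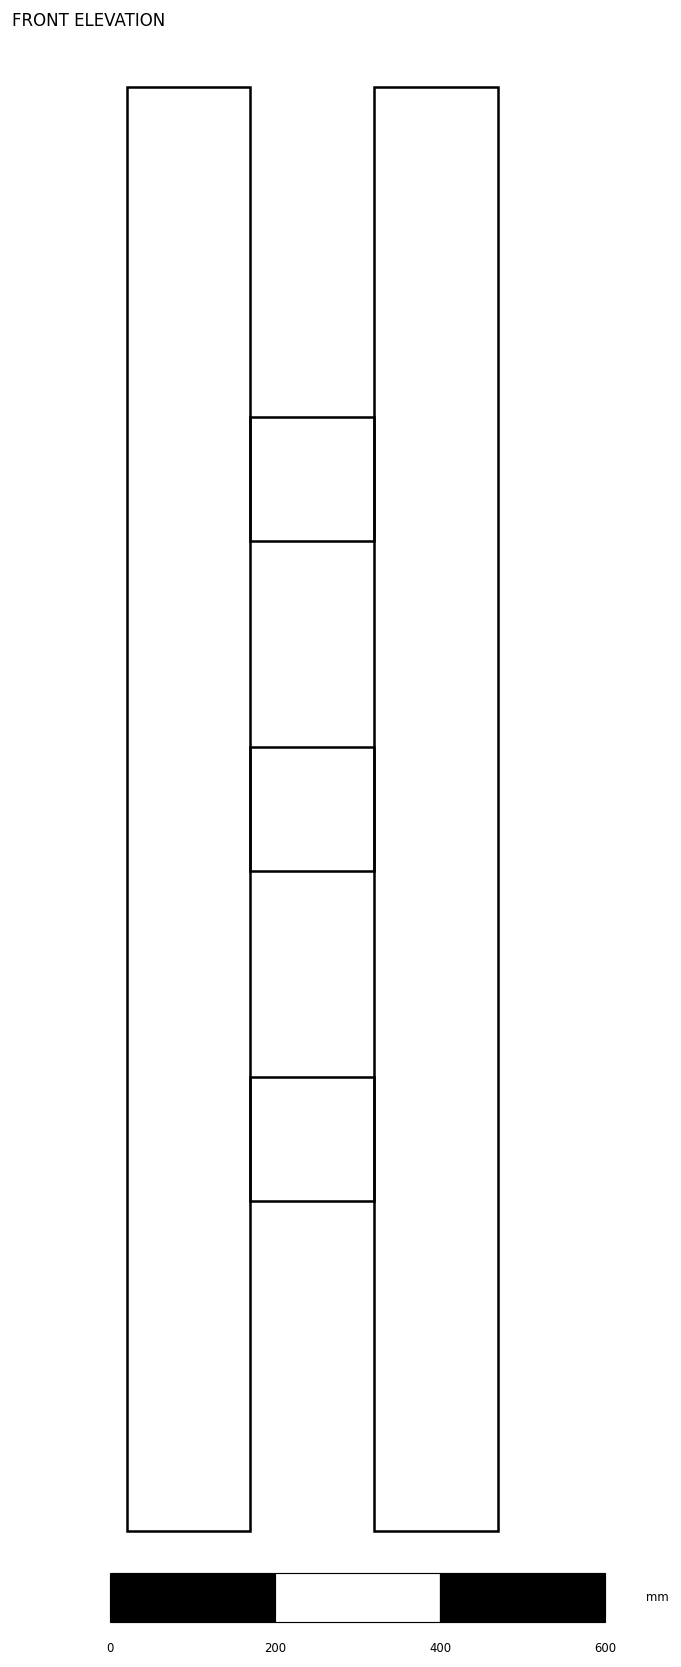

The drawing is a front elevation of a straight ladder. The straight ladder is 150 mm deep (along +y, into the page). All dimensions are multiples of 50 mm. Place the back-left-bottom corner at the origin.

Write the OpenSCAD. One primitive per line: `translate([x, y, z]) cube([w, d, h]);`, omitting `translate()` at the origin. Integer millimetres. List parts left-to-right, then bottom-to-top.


cube([150, 150, 1750]);
translate([150, 0, 400]) cube([150, 150, 150]);
translate([150, 0, 800]) cube([150, 150, 150]);
translate([150, 0, 1200]) cube([150, 150, 150]);
translate([300, 0, 0]) cube([150, 150, 1750]);


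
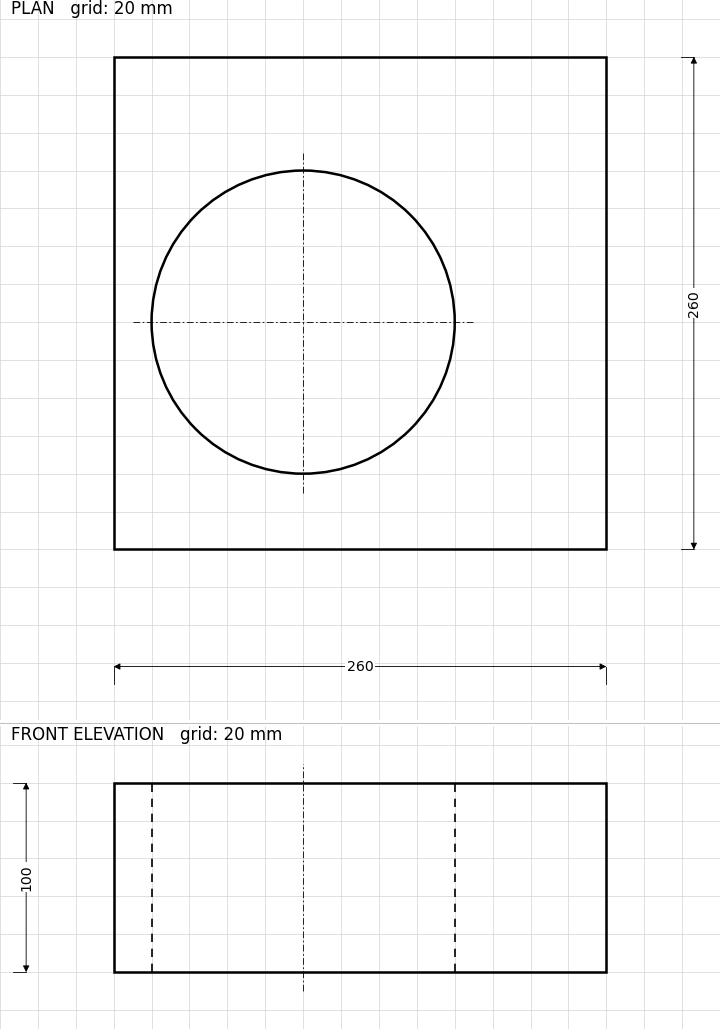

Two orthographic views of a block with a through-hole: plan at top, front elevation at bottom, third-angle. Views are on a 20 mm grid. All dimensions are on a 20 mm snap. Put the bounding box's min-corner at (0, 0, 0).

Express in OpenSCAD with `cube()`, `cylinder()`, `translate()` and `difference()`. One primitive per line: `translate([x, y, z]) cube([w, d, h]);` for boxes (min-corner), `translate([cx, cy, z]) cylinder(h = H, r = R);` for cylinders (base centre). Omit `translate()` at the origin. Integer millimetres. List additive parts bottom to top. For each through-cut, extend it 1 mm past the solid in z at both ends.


difference() {
  cube([260, 260, 100]);
  translate([100, 120, -1]) cylinder(h = 102, r = 80);
}


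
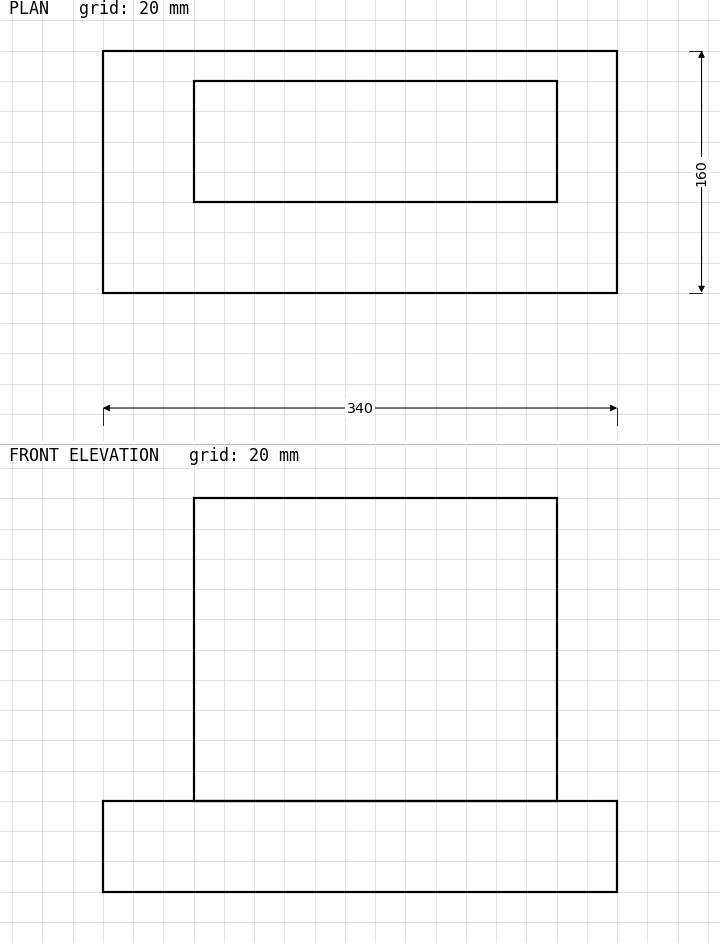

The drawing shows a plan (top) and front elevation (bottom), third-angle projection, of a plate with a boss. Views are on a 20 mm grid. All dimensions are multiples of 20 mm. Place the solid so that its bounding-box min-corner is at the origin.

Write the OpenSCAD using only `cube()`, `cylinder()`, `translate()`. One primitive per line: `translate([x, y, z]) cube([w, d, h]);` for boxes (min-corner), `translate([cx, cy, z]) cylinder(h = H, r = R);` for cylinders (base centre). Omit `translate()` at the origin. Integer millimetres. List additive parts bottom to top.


cube([340, 160, 60]);
translate([60, 60, 60]) cube([240, 80, 200]);
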